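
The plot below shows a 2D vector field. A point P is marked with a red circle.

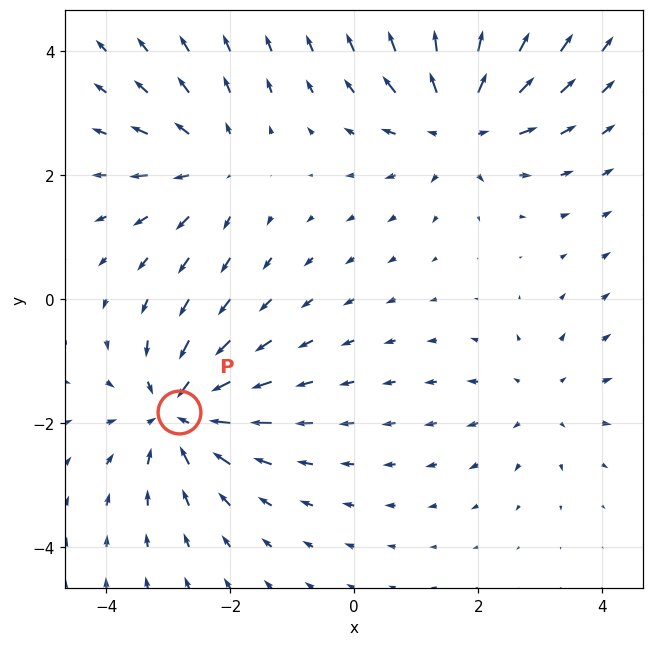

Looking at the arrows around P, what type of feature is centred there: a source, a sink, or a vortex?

At P (-2.8, -1.8) the arrows converge inward. Divergence about -5, curl ≈0 — negative divergence with near-zero curl is a sink.

sink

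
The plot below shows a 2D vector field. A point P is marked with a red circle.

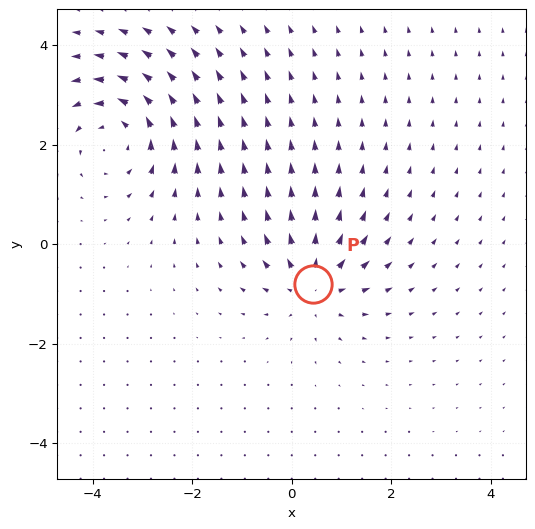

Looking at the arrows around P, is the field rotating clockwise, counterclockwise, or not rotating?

Near P at (0.4, -0.8) the arrows show no circulation. The curl there is ≈0.

not rotating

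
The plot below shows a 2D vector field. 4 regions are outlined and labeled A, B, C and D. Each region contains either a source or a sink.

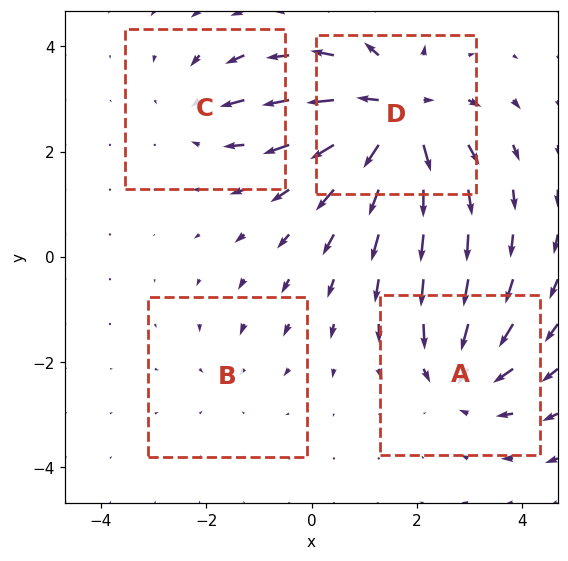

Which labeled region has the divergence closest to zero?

B

Divergence at each region's feature centre — A: about -5, B: about -2, C: about -3, D: about +8. Region B is closest to zero.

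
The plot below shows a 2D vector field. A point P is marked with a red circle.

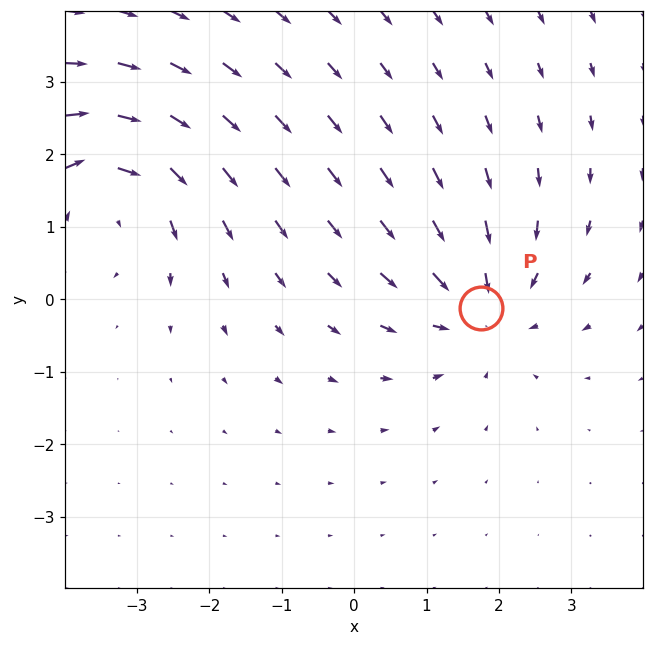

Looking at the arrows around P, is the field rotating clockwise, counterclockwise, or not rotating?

not rotating

Near P at (1.8, -0.1) the arrows show no circulation. The curl there is ≈0.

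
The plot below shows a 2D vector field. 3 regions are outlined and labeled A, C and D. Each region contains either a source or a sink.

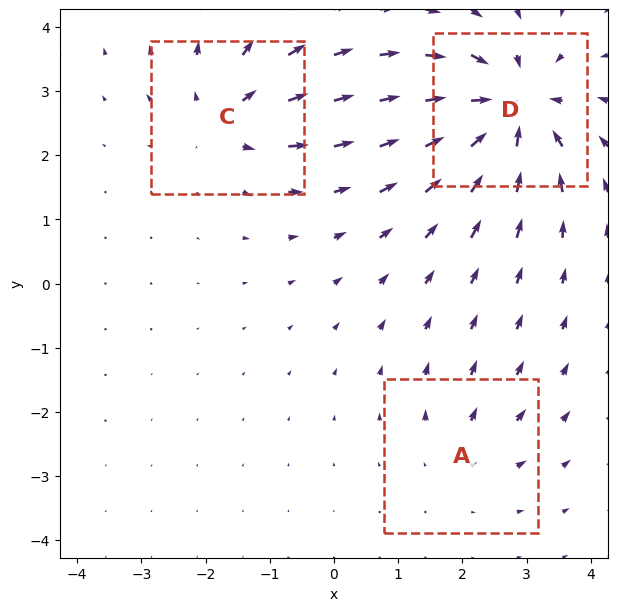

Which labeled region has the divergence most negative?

Divergence at each region's feature centre — A: about +2, C: about +4, D: about -6. Region D is most negative.

D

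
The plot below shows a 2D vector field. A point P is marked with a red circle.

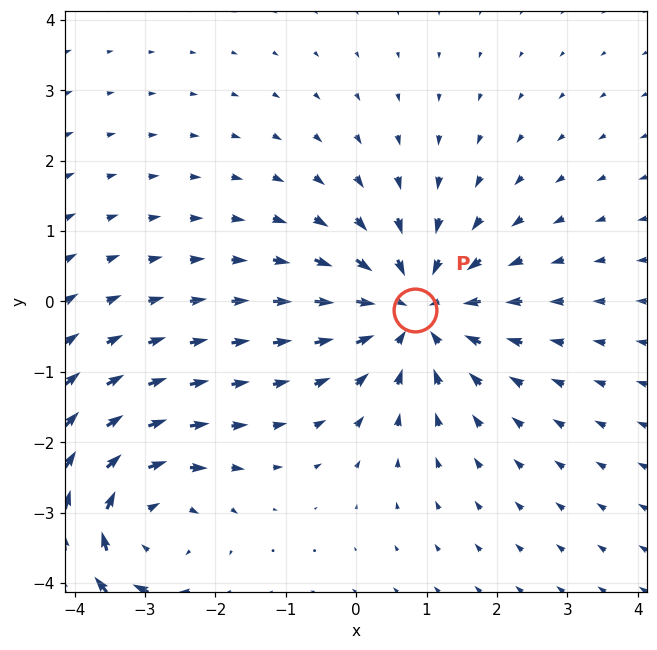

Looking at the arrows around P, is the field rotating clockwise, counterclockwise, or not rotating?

Near P at (0.8, -0.1) the arrows show no circulation. The curl there is ≈0.

not rotating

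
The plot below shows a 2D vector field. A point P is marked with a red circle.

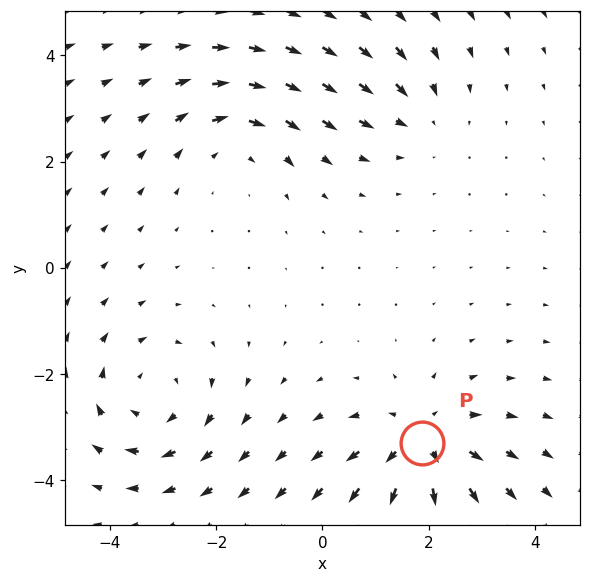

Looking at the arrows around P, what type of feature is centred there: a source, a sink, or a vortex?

source

At P (1.9, -3.3) the arrows spread outward. Divergence about +5, curl ≈0 — positive divergence with near-zero curl is a source.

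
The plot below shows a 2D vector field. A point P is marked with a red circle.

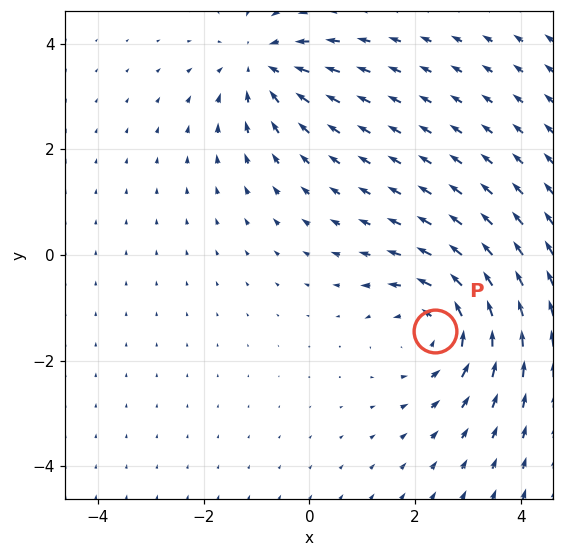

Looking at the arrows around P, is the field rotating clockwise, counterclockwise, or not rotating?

counterclockwise

Near P at (2.4, -1.4) the arrows circulate counterclockwise. The curl (z-component) there is about +5; positive curl means counterclockwise rotation.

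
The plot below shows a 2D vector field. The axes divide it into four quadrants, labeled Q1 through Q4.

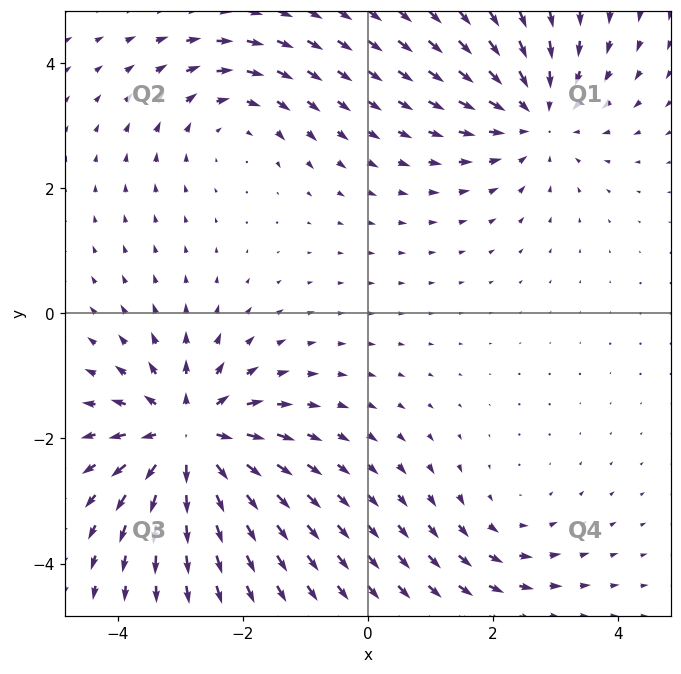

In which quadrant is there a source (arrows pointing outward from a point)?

The source sits at approximately (-2.9, -2.0), which lies in quadrant Q3. The divergence there is about +6, positive as expected for a source.

Q3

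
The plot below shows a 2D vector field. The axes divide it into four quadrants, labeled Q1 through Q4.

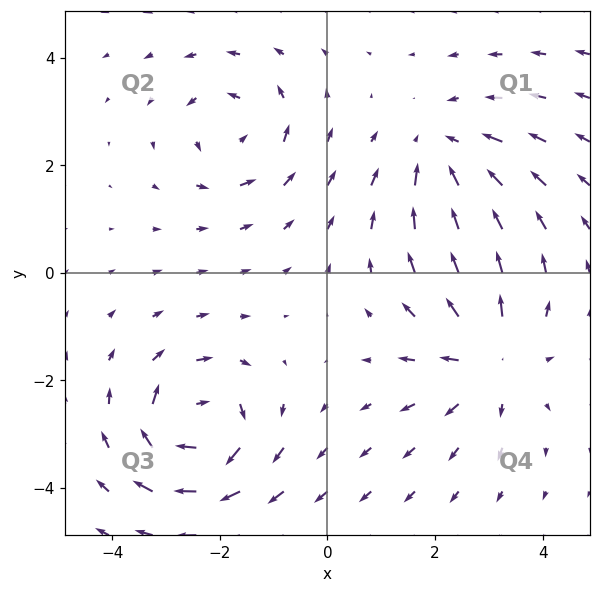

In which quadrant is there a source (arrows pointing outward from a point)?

The source sits at approximately (3.0, -1.6), which lies in quadrant Q4. The divergence there is about +4, positive as expected for a source.

Q4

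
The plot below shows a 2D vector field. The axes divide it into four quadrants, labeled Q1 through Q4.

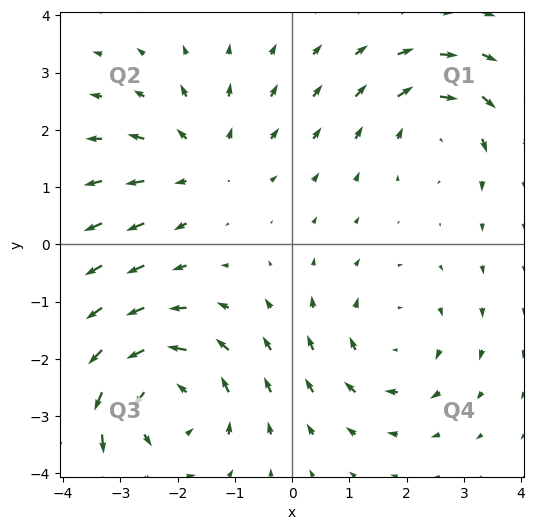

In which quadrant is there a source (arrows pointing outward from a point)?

Q2

The source sits at approximately (-1.6, 1.4), which lies in quadrant Q2. The divergence there is about +3, positive as expected for a source.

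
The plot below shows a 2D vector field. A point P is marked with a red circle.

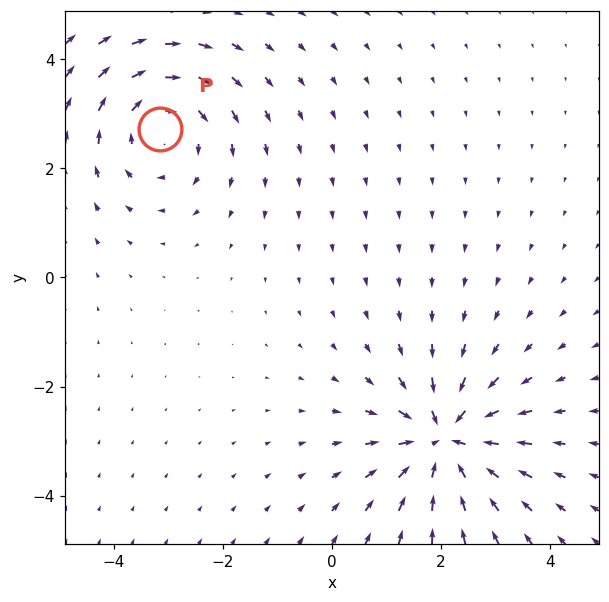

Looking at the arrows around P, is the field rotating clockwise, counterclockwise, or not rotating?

clockwise

Near P at (-3.1, 2.7) the arrows circulate clockwise. The curl (z-component) there is about -4; negative curl means clockwise rotation.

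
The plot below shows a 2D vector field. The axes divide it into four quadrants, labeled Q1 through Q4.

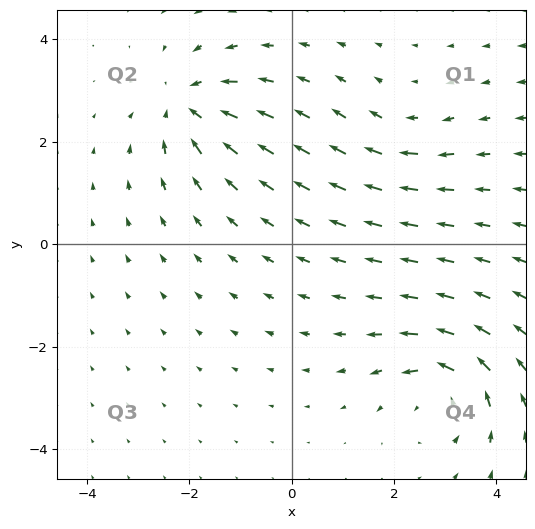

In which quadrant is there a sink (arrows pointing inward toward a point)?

Q2

The sink sits at approximately (-2.0, 2.7), which lies in quadrant Q2. The divergence there is about -5, negative as expected for a sink.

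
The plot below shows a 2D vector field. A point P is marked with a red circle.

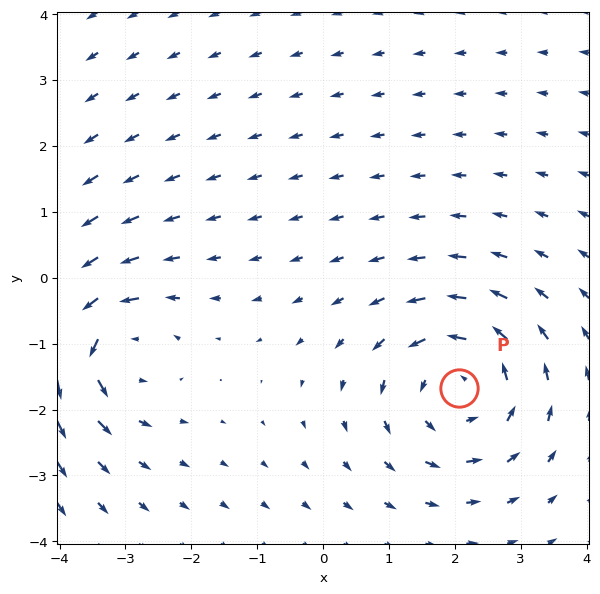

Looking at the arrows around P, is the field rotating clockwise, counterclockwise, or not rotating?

Near P at (2.1, -1.7) the arrows circulate counterclockwise. The curl (z-component) there is about +4; positive curl means counterclockwise rotation.

counterclockwise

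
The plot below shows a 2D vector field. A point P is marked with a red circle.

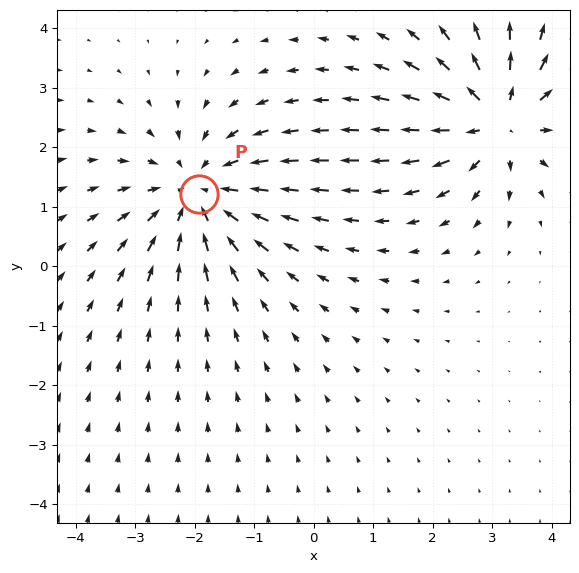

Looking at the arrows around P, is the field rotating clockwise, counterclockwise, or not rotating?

not rotating

Near P at (-1.9, 1.2) the arrows show no circulation. The curl there is ≈0.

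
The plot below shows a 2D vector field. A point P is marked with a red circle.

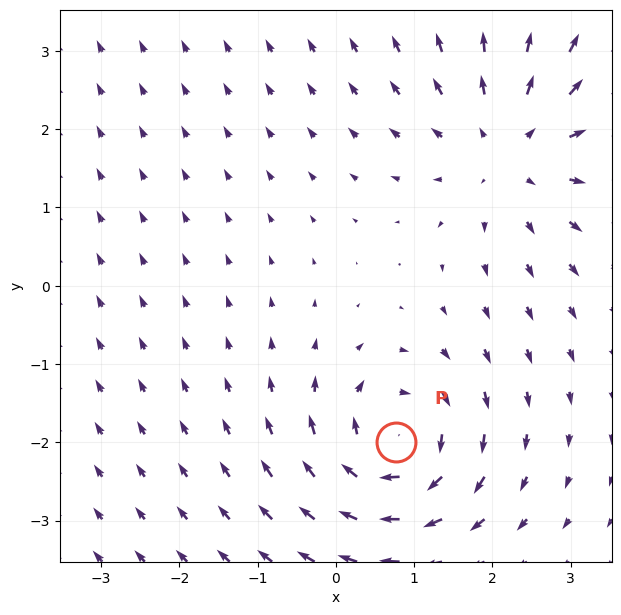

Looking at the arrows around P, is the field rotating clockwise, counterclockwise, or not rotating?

Near P at (0.8, -2.0) the arrows circulate clockwise. The curl (z-component) there is about -4; negative curl means clockwise rotation.

clockwise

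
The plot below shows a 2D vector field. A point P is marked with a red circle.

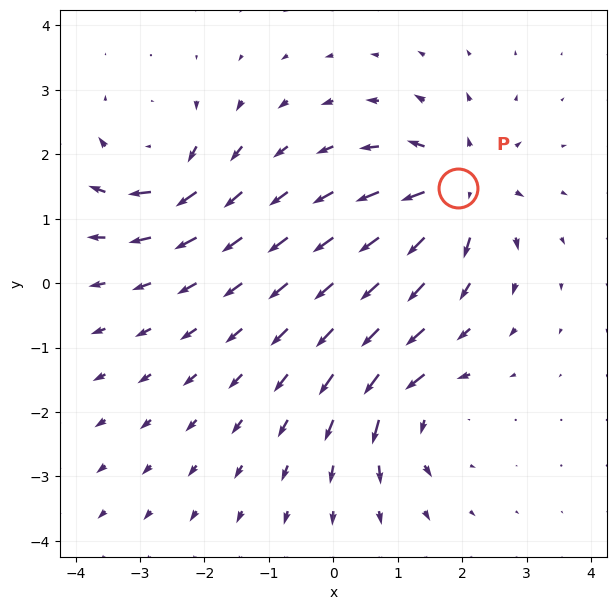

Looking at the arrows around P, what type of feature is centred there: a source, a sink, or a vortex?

At P (1.9, 1.5) the arrows spread outward. Divergence about +7, curl ≈0 — positive divergence with near-zero curl is a source.

source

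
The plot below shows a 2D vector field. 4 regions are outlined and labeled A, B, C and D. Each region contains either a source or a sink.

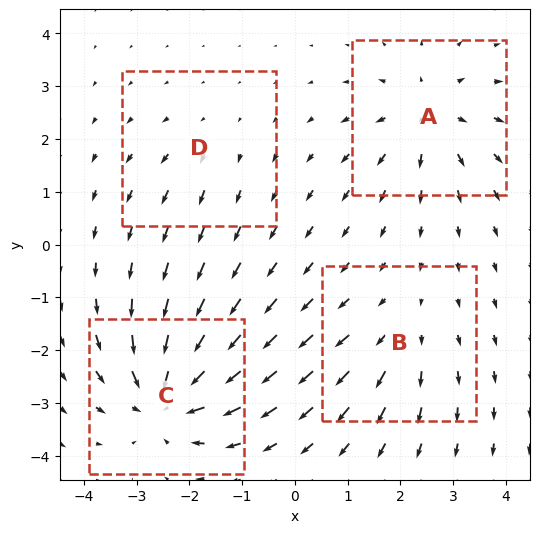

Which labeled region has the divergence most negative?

C

Divergence at each region's feature centre — A: about +5, B: about +3, C: about -7, D: about +2. Region C is most negative.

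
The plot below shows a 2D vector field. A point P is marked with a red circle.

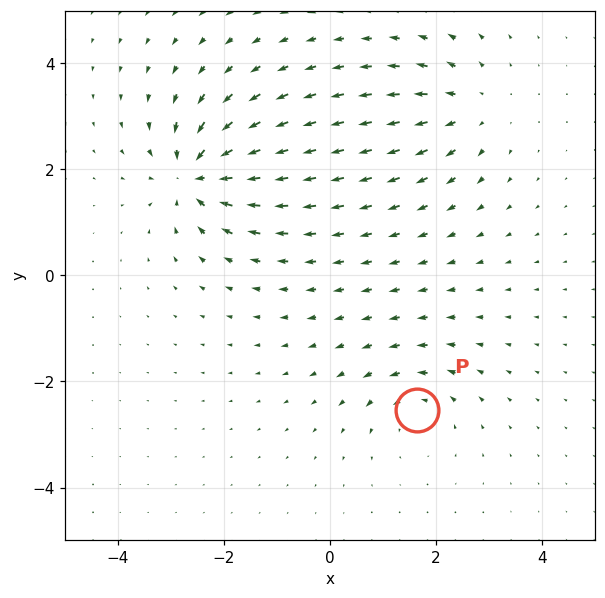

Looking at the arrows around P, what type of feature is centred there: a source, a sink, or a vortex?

vortex

At P (1.6, -2.5) the arrows circulate counterclockwise. Divergence ≈0, curl about +3 — near-zero divergence with nonzero curl is a vortex.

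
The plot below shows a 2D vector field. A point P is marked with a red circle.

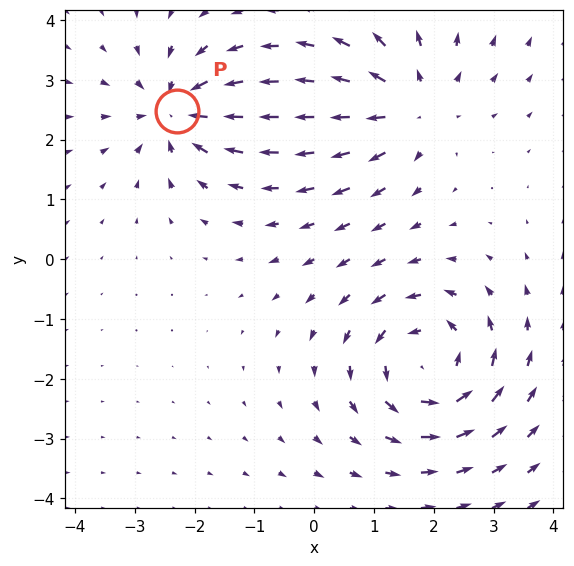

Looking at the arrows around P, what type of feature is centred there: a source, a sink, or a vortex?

sink

At P (-2.3, 2.5) the arrows converge inward. Divergence about -5, curl ≈0 — negative divergence with near-zero curl is a sink.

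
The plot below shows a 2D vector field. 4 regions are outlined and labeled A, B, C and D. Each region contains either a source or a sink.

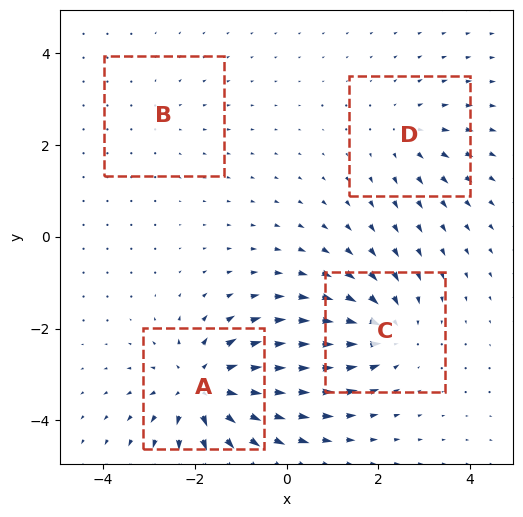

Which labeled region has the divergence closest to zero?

B

Divergence at each region's feature centre — A: about +7, B: about +2, C: about -5, D: about +3. Region B is closest to zero.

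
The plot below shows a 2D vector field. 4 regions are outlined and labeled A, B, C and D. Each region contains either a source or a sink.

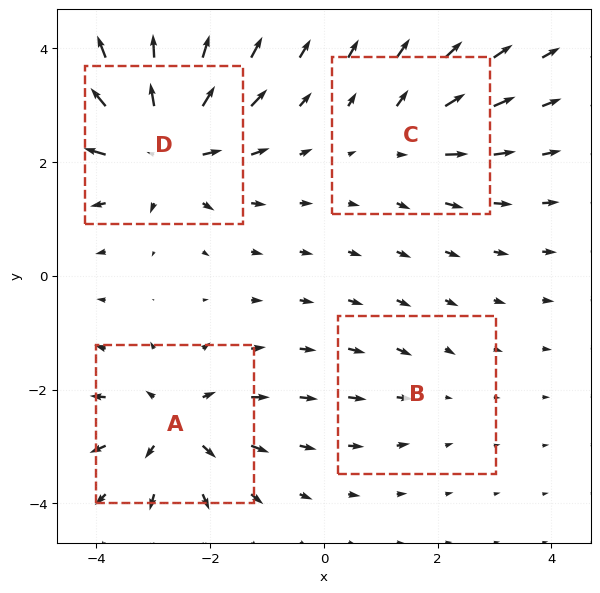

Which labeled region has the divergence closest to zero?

B

Divergence at each region's feature centre — A: about +6, B: about -2, C: about +4, D: about +7. Region B is closest to zero.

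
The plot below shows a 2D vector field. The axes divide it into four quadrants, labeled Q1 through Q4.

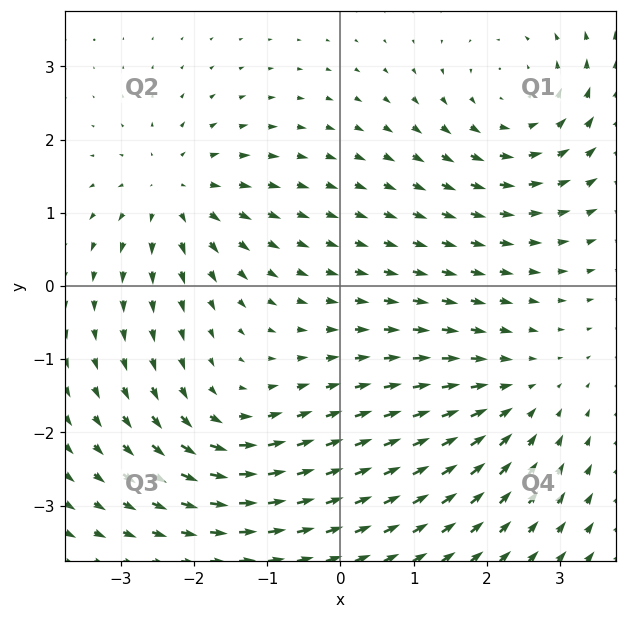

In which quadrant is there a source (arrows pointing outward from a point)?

The source sits at approximately (-2.3, 1.3), which lies in quadrant Q2. The divergence there is about +3, positive as expected for a source.

Q2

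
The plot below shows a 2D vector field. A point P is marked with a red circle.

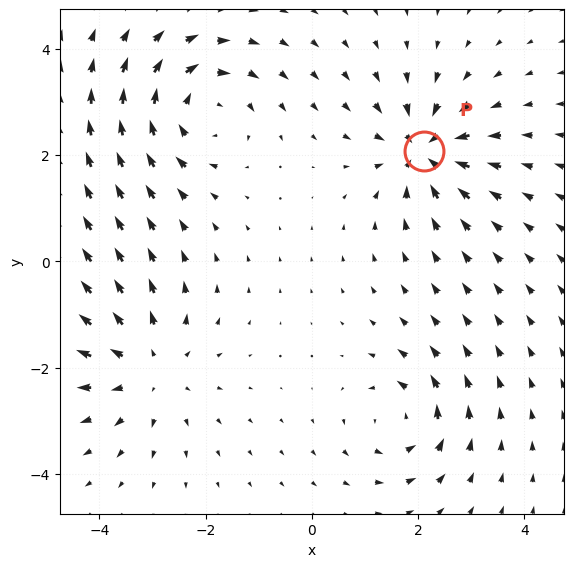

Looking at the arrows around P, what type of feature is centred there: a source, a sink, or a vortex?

sink

At P (2.1, 2.1) the arrows converge inward. Divergence about -6, curl ≈0 — negative divergence with near-zero curl is a sink.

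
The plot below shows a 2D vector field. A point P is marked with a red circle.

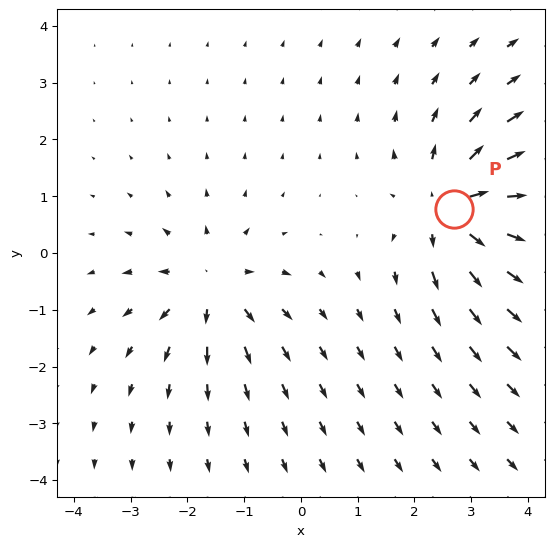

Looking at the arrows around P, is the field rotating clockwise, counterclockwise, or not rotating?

Near P at (2.7, 0.8) the arrows show no circulation. The curl there is ≈0.

not rotating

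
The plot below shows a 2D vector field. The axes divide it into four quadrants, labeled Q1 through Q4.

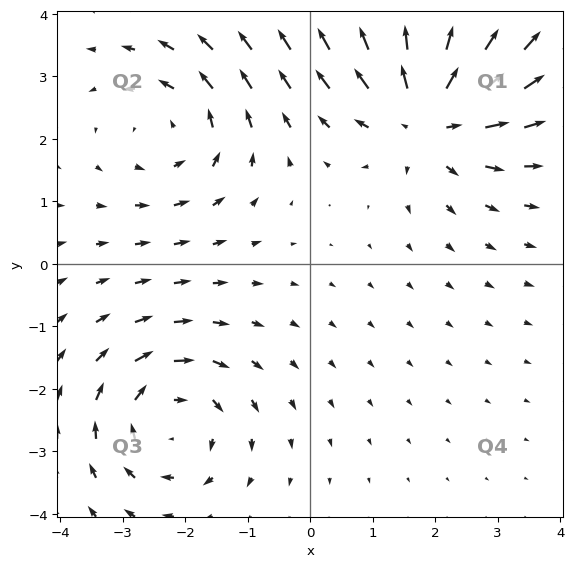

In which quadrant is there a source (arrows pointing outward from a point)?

Q1

The source sits at approximately (1.9, 2.4), which lies in quadrant Q1. The divergence there is about +5, positive as expected for a source.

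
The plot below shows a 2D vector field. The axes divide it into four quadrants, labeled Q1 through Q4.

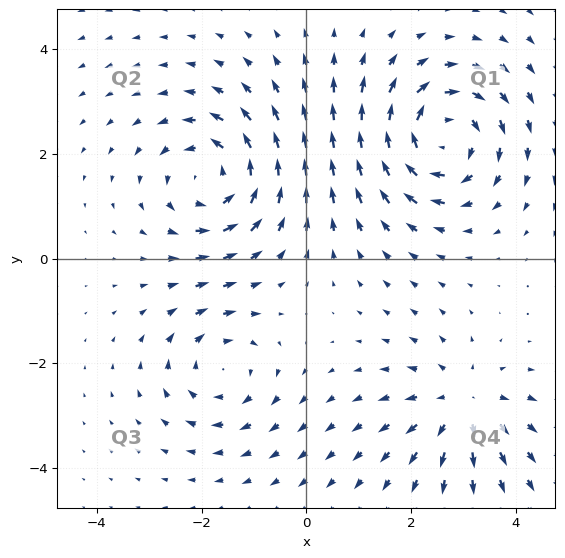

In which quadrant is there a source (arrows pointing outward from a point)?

Q4

The source sits at approximately (3.0, -2.8), which lies in quadrant Q4. The divergence there is about +3, positive as expected for a source.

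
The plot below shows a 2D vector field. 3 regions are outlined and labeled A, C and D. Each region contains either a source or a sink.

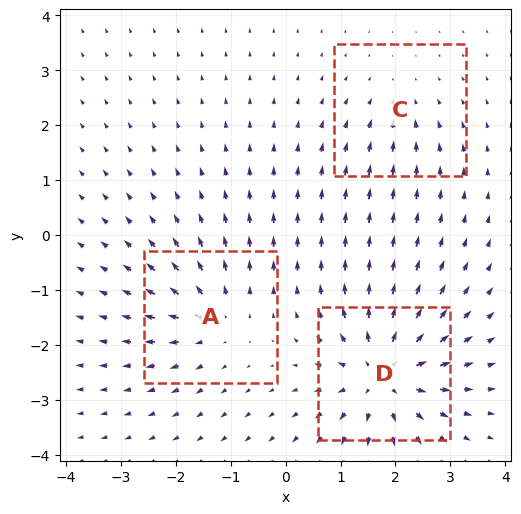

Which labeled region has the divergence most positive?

Divergence at each region's feature centre — A: about +4, C: about -2, D: about +6. Region D is most positive.

D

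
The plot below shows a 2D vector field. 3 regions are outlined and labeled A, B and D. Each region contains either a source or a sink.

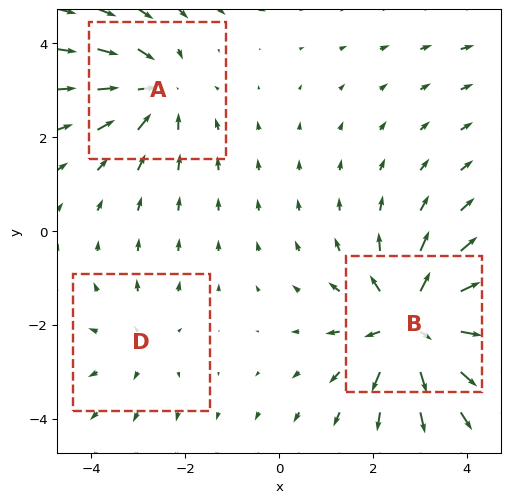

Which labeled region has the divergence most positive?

B

Divergence at each region's feature centre — A: about -3, B: about +4, D: about +2. Region B is most positive.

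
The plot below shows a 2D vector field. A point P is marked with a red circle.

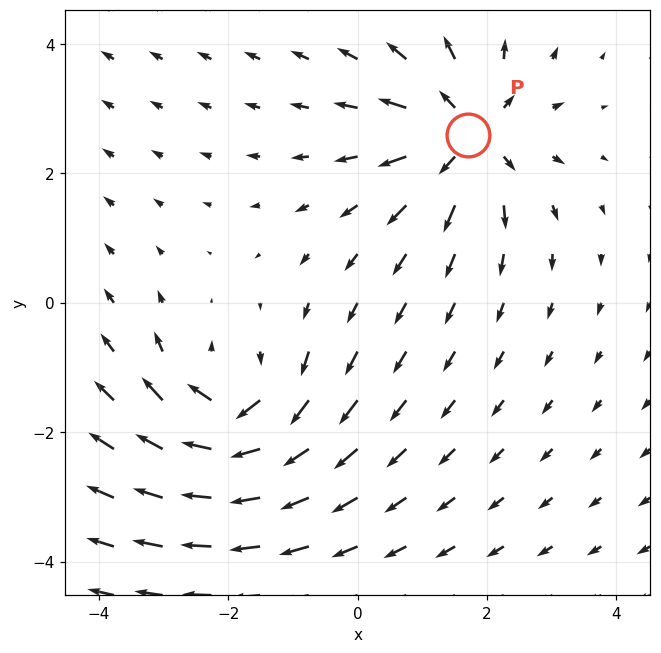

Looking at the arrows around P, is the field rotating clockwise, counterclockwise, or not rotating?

Near P at (1.7, 2.6) the arrows show no circulation. The curl there is ≈0.

not rotating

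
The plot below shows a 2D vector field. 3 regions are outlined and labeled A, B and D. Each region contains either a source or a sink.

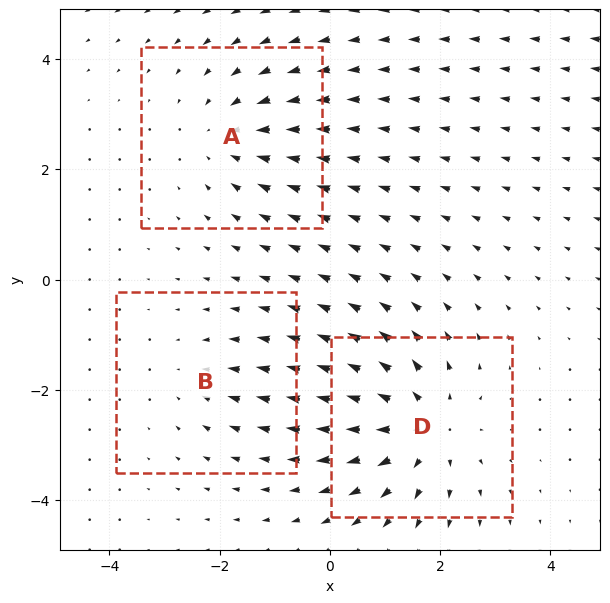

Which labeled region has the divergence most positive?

D

Divergence at each region's feature centre — A: about -3, B: about -2, D: about +4. Region D is most positive.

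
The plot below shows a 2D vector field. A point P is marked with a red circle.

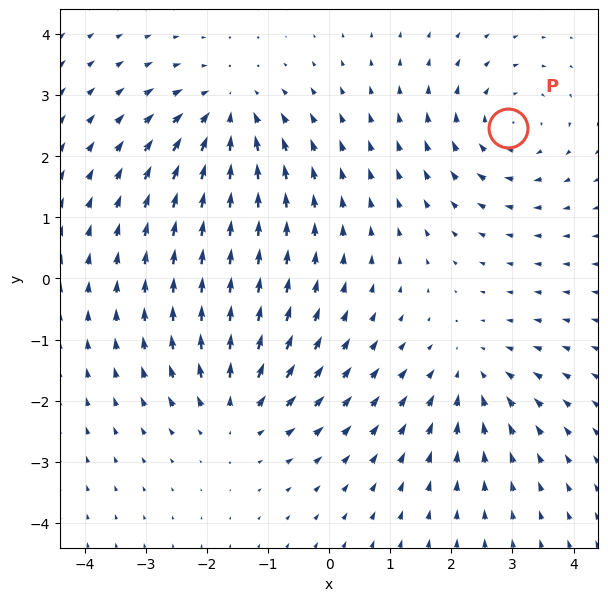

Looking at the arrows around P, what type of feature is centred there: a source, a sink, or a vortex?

vortex

At P (2.9, 2.5) the arrows circulate clockwise. Divergence ≈0, curl about -4 — near-zero divergence with nonzero curl is a vortex.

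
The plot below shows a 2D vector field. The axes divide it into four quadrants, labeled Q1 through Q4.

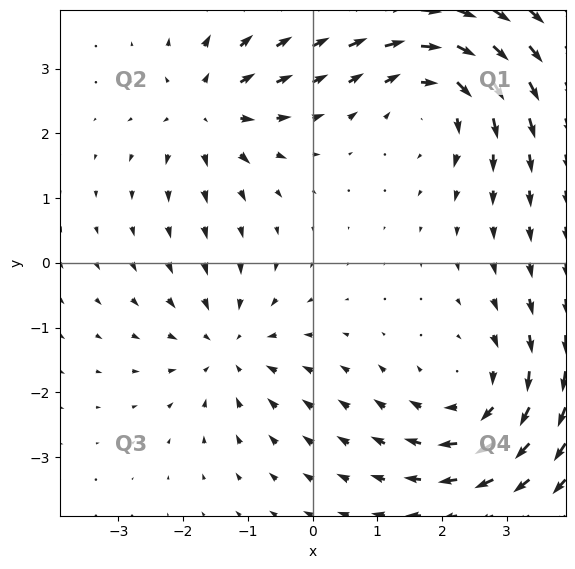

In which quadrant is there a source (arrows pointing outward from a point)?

The source sits at approximately (-1.6, 2.4), which lies in quadrant Q2. The divergence there is about +4, positive as expected for a source.

Q2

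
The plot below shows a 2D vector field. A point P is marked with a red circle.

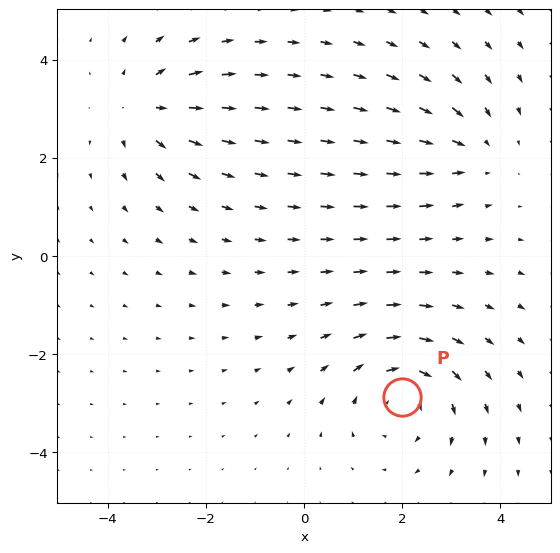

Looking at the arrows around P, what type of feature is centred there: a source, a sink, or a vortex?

At P (2.0, -2.9) the arrows circulate clockwise. Divergence ≈0, curl about -4 — near-zero divergence with nonzero curl is a vortex.

vortex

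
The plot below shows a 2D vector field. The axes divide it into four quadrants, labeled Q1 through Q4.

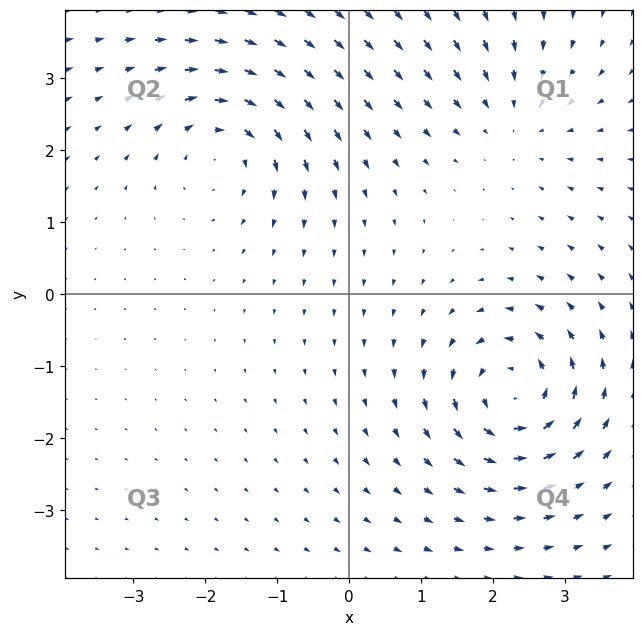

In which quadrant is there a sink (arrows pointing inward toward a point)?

Q1

The sink sits at approximately (2.3, 2.4), which lies in quadrant Q1. The divergence there is about -3, negative as expected for a sink.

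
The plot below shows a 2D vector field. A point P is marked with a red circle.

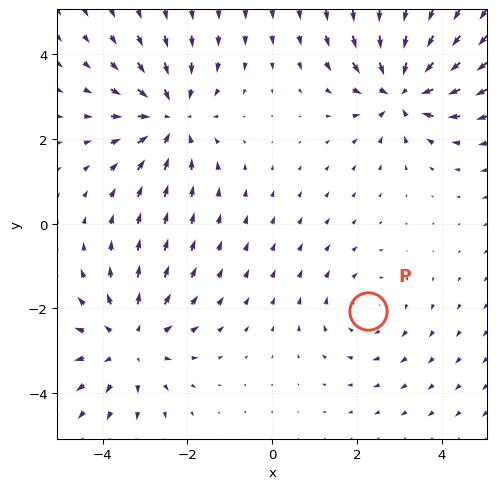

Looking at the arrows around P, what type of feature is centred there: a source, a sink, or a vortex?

vortex

At P (2.3, -2.1) the arrows circulate clockwise. Divergence ≈0, curl about -2 — near-zero divergence with nonzero curl is a vortex.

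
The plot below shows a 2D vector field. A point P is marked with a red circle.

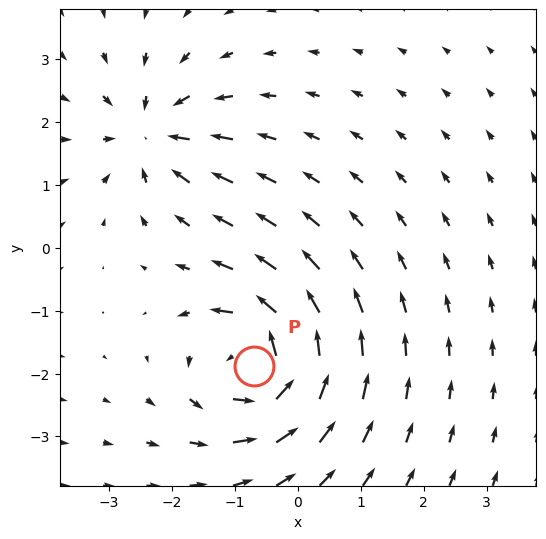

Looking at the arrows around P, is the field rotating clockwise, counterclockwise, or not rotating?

counterclockwise

Near P at (-0.7, -1.9) the arrows circulate counterclockwise. The curl (z-component) there is about +6; positive curl means counterclockwise rotation.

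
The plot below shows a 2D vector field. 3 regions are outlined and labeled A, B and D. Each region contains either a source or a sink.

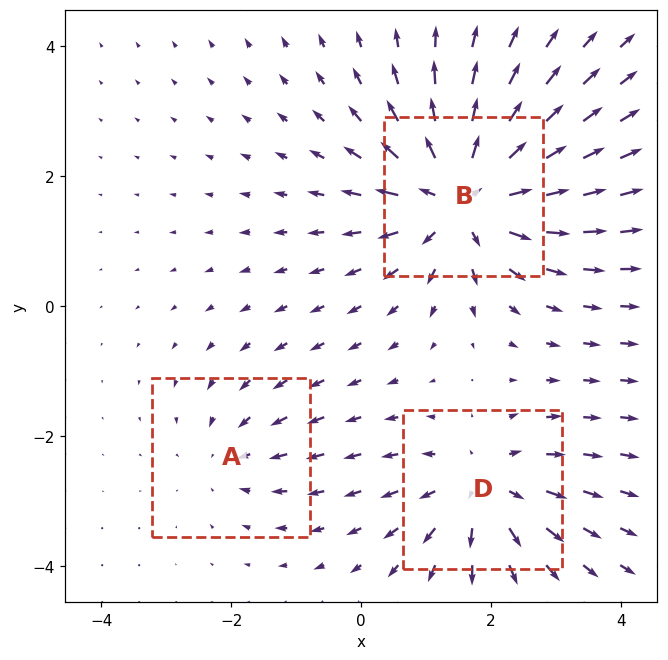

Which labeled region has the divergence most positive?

B

Divergence at each region's feature centre — A: about -2, B: about +5, D: about +3. Region B is most positive.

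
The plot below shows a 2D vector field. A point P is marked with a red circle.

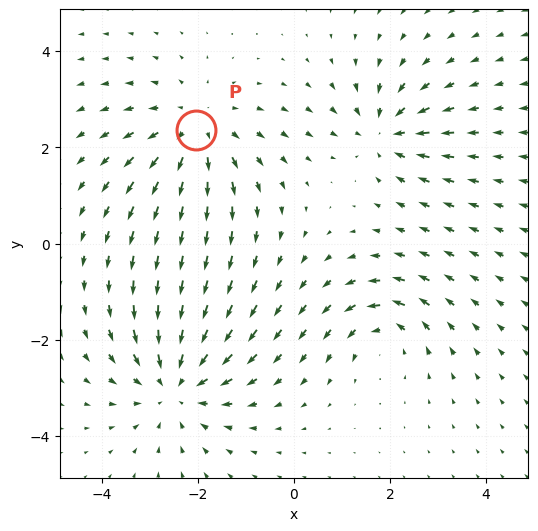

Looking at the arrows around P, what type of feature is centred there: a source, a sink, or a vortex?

source

At P (-2.0, 2.4) the arrows spread outward. Divergence about +3, curl ≈0 — positive divergence with near-zero curl is a source.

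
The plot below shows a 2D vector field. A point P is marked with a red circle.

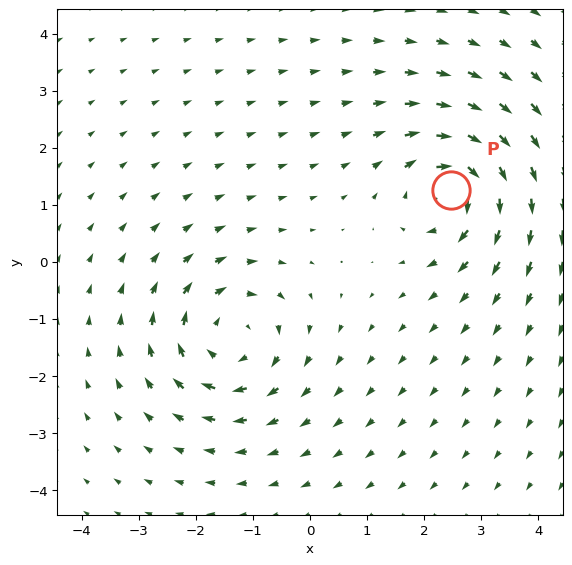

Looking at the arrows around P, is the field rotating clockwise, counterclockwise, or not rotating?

clockwise

Near P at (2.5, 1.3) the arrows circulate clockwise. The curl (z-component) there is about -6; negative curl means clockwise rotation.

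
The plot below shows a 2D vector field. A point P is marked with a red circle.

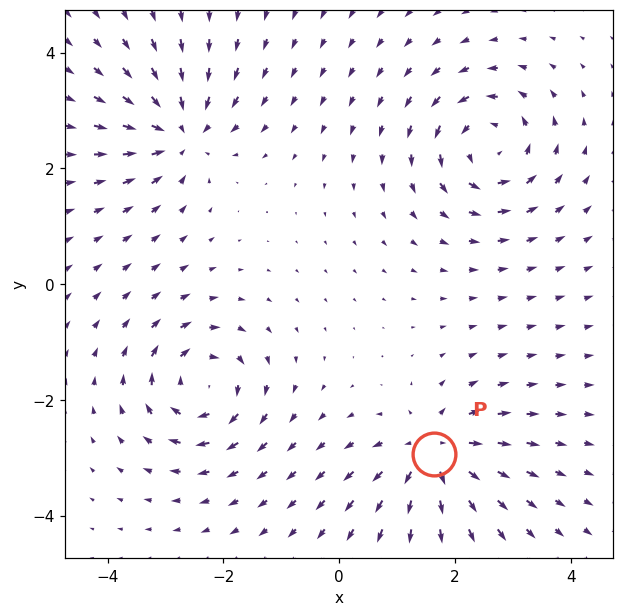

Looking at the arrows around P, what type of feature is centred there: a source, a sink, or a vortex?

source

At P (1.6, -2.9) the arrows spread outward. Divergence about +6, curl ≈0 — positive divergence with near-zero curl is a source.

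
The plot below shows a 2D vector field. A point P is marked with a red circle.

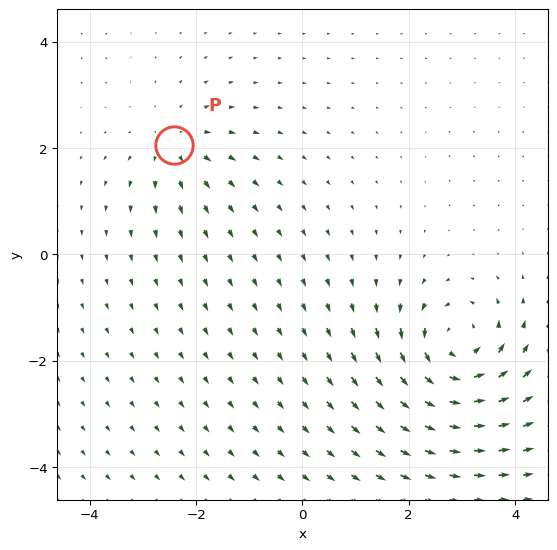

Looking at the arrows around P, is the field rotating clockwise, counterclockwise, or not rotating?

not rotating

Near P at (-2.4, 2.1) the arrows show no circulation. The curl there is ≈0.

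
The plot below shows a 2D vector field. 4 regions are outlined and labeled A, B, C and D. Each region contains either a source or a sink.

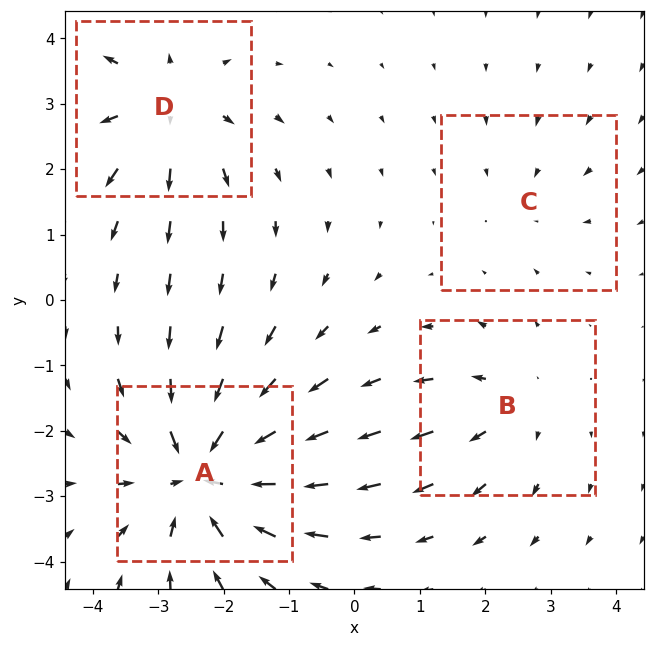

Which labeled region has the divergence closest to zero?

C

Divergence at each region's feature centre — A: about -6, B: about +3, C: about -2, D: about +4. Region C is closest to zero.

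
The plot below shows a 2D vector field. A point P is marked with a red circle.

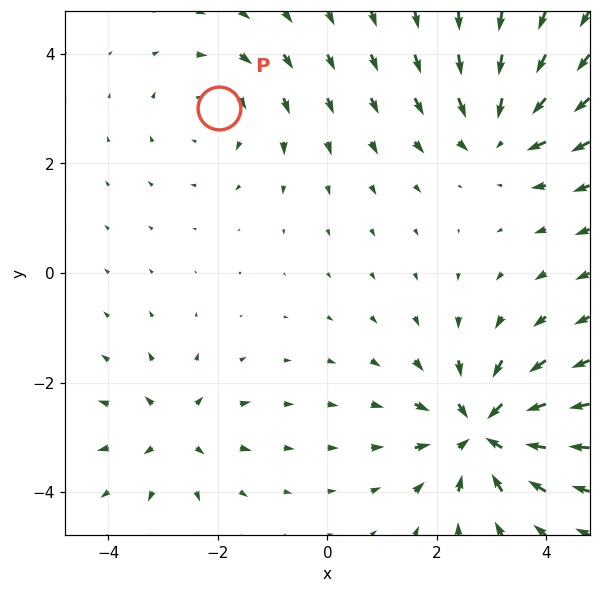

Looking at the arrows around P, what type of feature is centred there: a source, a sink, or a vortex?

vortex

At P (-2.0, 3.0) the arrows circulate clockwise. Divergence ≈0, curl about -2 — near-zero divergence with nonzero curl is a vortex.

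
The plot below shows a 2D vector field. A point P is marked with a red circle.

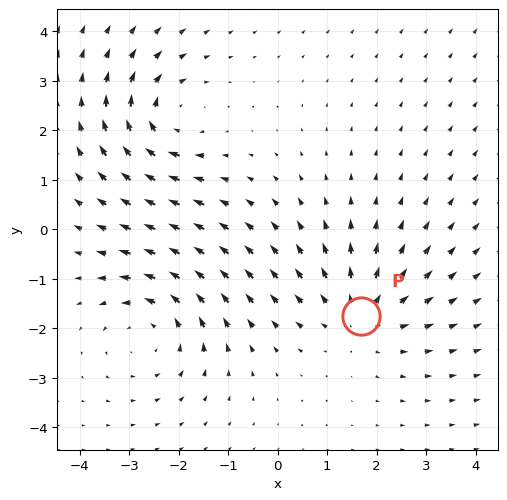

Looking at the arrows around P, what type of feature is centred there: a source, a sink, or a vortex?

At P (1.7, -1.8) the arrows spread outward. Divergence about +3, curl ≈0 — positive divergence with near-zero curl is a source.

source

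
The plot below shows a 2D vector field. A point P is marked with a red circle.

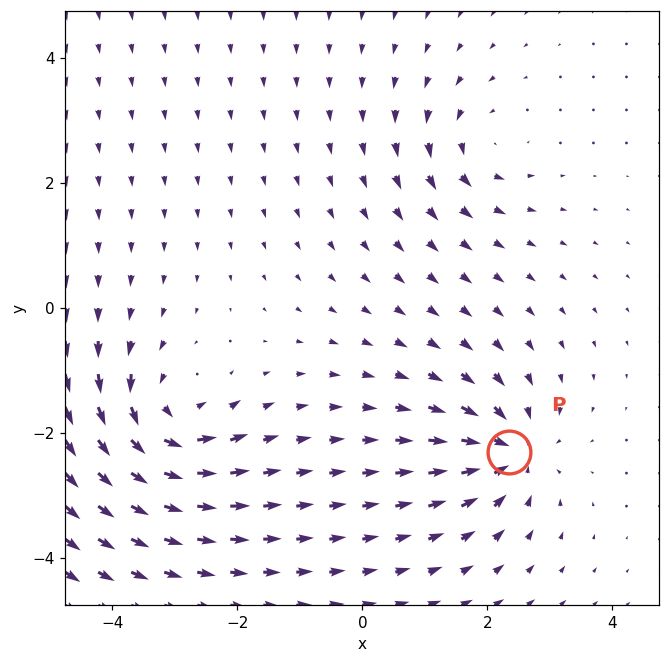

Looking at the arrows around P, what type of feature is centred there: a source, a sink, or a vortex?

At P (2.4, -2.3) the arrows converge inward. Divergence about -5, curl ≈0 — negative divergence with near-zero curl is a sink.

sink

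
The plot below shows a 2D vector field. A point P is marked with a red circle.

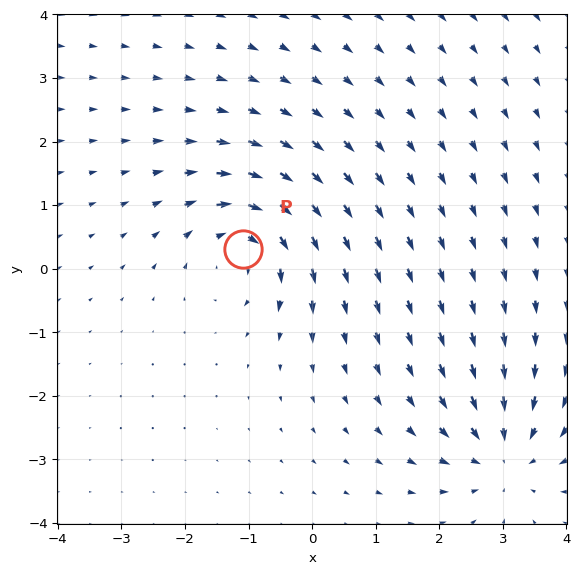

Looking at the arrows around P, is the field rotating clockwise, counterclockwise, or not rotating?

clockwise

Near P at (-1.1, 0.3) the arrows circulate clockwise. The curl (z-component) there is about -6; negative curl means clockwise rotation.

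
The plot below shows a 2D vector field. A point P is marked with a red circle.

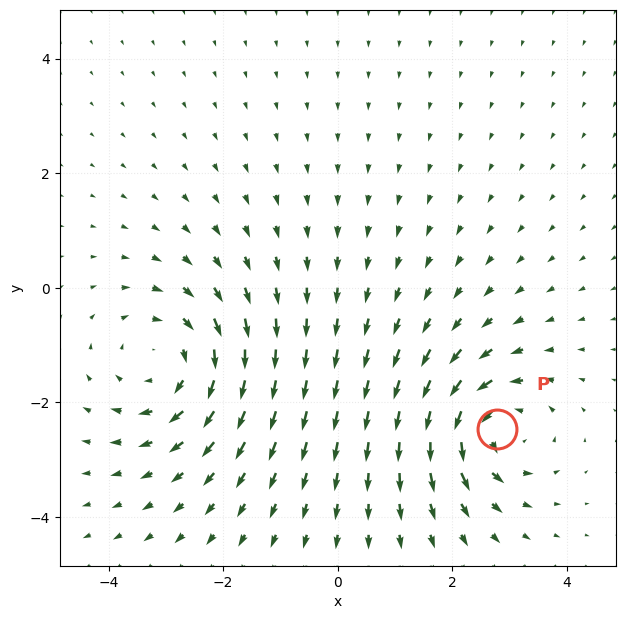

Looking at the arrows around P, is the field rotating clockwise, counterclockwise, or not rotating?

counterclockwise

Near P at (2.8, -2.5) the arrows circulate counterclockwise. The curl (z-component) there is about +5; positive curl means counterclockwise rotation.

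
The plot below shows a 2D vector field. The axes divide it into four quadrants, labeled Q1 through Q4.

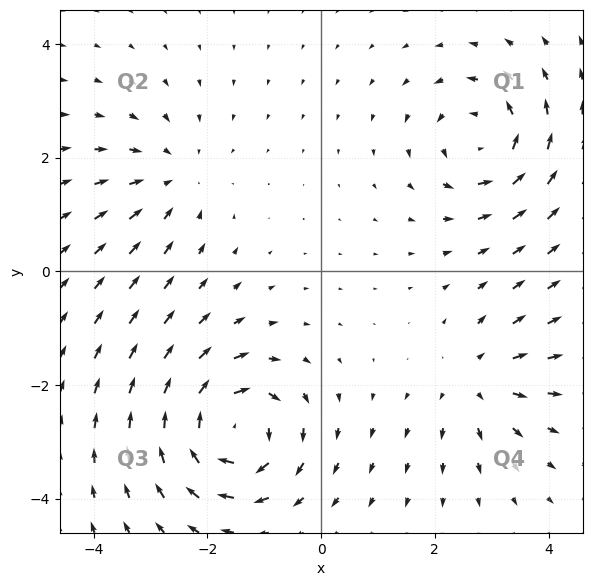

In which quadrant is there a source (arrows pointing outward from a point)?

Q4

The source sits at approximately (2.8, -1.9), which lies in quadrant Q4. The divergence there is about +4, positive as expected for a source.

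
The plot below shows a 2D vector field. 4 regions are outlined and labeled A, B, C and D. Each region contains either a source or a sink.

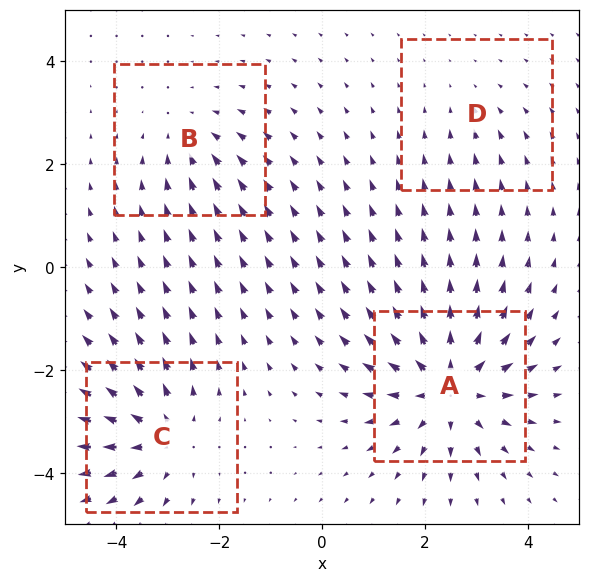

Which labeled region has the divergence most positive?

A

Divergence at each region's feature centre — A: about +7, B: about -3, C: about +5, D: about -2. Region A is most positive.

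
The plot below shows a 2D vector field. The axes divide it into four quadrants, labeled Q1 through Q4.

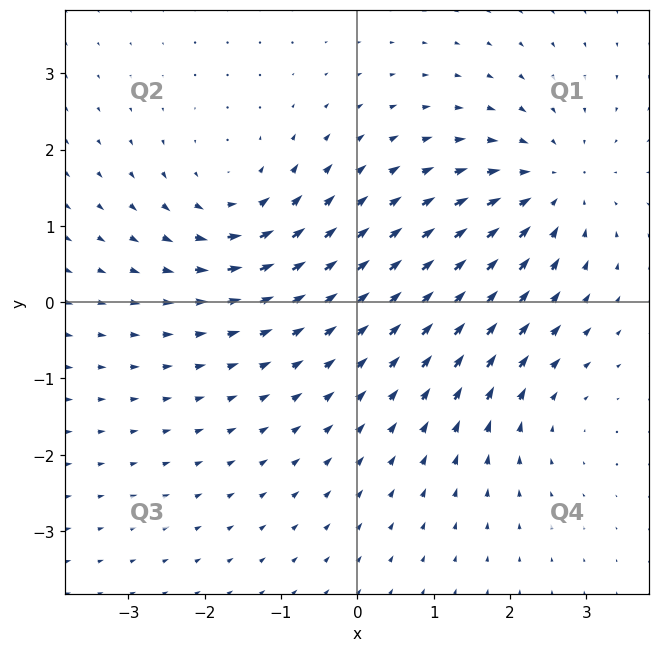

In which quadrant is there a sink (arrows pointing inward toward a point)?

Q1

The sink sits at approximately (2.5, 1.5), which lies in quadrant Q1. The divergence there is about -5, negative as expected for a sink.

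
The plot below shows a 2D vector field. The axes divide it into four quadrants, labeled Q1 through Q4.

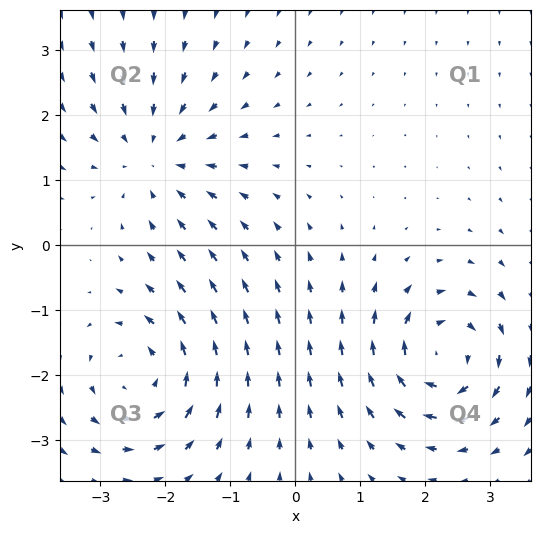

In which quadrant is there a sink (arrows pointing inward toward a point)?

The sink sits at approximately (-2.2, 1.4), which lies in quadrant Q2. The divergence there is about -3, negative as expected for a sink.

Q2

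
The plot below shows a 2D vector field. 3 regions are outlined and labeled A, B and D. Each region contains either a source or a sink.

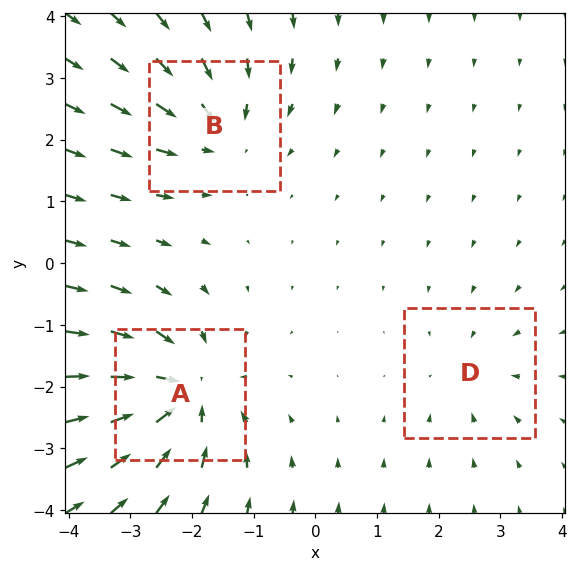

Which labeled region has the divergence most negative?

Divergence at each region's feature centre — A: about -5, B: about -3, D: about -2. Region A is most negative.

A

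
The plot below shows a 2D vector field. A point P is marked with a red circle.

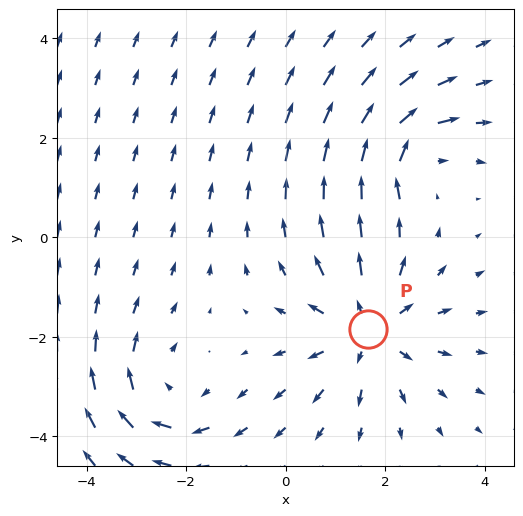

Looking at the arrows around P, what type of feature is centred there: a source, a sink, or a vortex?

source

At P (1.7, -1.8) the arrows spread outward. Divergence about +4, curl ≈0 — positive divergence with near-zero curl is a source.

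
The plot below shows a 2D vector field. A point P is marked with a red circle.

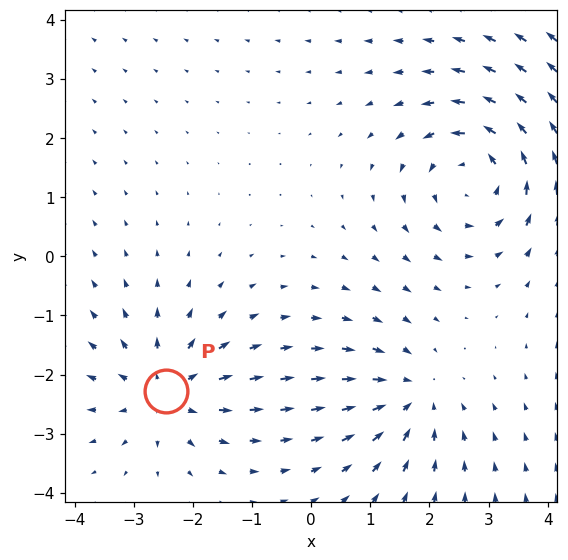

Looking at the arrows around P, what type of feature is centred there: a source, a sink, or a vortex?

At P (-2.5, -2.3) the arrows spread outward. Divergence about +4, curl ≈0 — positive divergence with near-zero curl is a source.

source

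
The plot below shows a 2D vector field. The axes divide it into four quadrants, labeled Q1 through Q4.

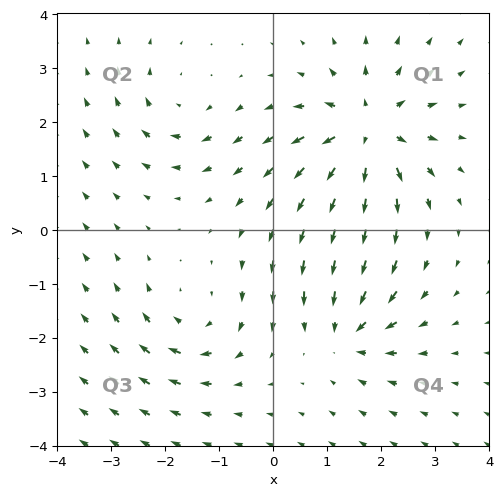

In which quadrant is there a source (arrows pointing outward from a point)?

The source sits at approximately (1.7, 1.8), which lies in quadrant Q1. The divergence there is about +6, positive as expected for a source.

Q1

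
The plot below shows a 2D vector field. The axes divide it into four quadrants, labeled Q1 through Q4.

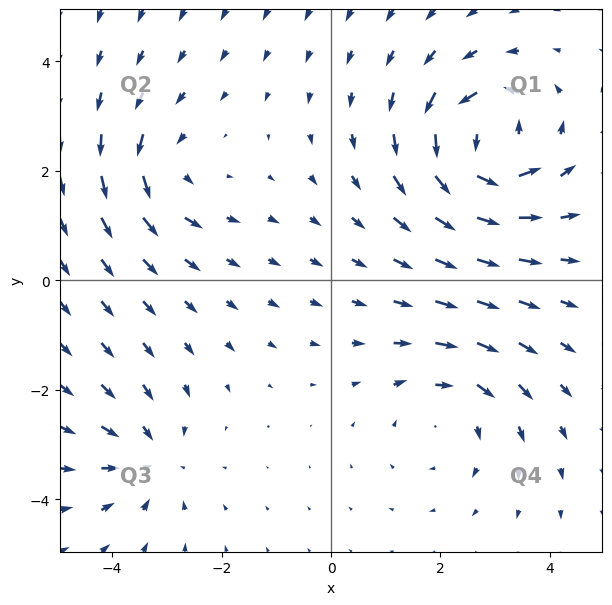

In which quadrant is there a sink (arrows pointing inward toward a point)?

The sink sits at approximately (-3.3, -3.2), which lies in quadrant Q3. The divergence there is about -3, negative as expected for a sink.

Q3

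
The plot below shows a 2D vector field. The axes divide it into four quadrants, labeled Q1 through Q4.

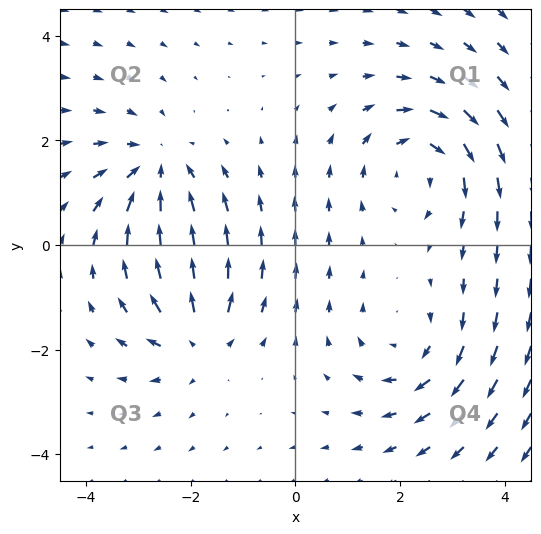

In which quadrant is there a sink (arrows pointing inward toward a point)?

Q2

The sink sits at approximately (-2.7, 1.5), which lies in quadrant Q2. The divergence there is about -4, negative as expected for a sink.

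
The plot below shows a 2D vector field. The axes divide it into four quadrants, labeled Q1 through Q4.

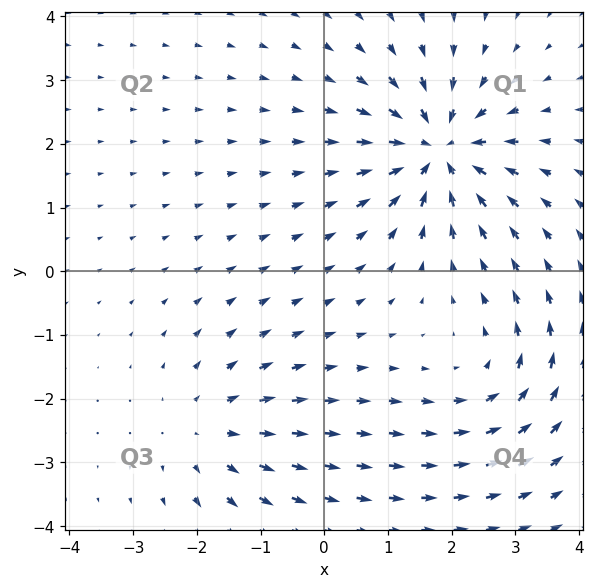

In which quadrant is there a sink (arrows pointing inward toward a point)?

Q1

The sink sits at approximately (1.8, 1.9), which lies in quadrant Q1. The divergence there is about -6, negative as expected for a sink.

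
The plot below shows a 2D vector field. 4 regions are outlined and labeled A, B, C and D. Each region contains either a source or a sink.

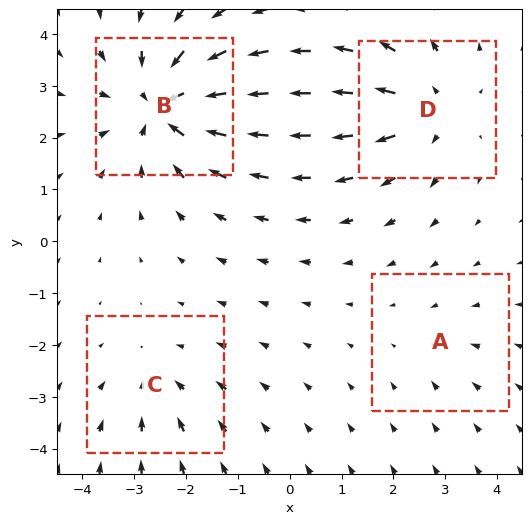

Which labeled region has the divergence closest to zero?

Divergence at each region's feature centre — A: about -2, B: about -7, C: about -3, D: about +5. Region A is closest to zero.

A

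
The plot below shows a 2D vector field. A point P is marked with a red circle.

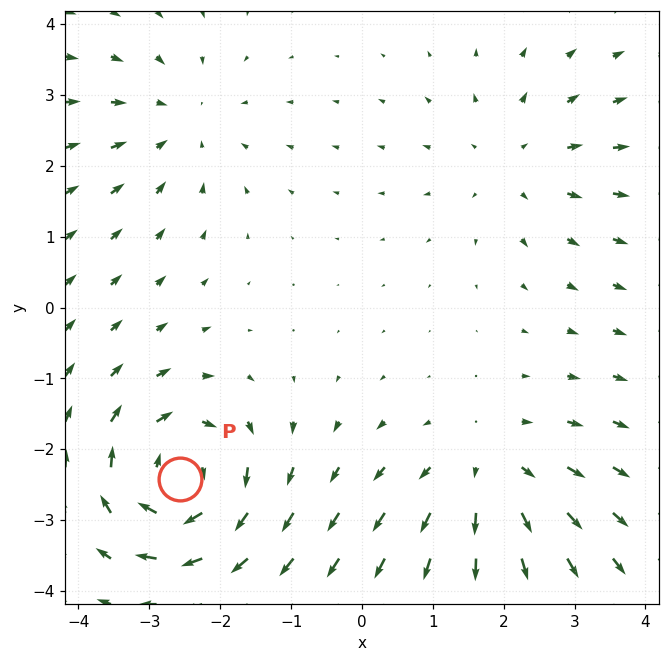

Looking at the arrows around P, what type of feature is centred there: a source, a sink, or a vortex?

vortex

At P (-2.6, -2.4) the arrows circulate clockwise. Divergence ≈0, curl about -6 — near-zero divergence with nonzero curl is a vortex.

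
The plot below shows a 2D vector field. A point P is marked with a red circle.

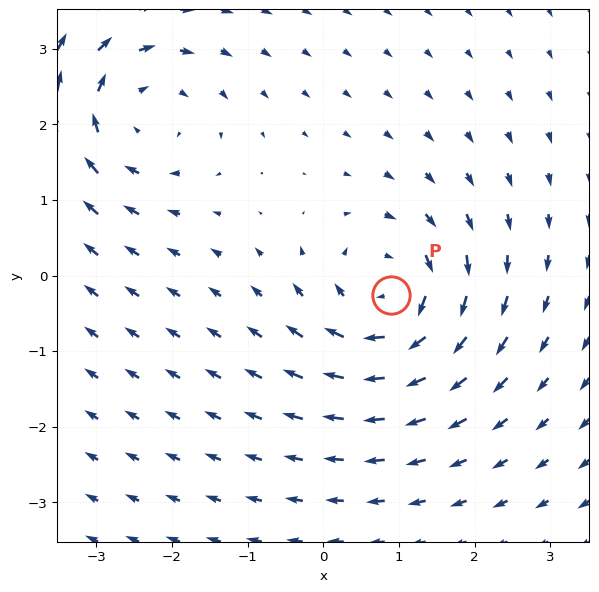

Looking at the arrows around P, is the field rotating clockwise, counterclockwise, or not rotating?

Near P at (0.9, -0.3) the arrows circulate clockwise. The curl (z-component) there is about -5; negative curl means clockwise rotation.

clockwise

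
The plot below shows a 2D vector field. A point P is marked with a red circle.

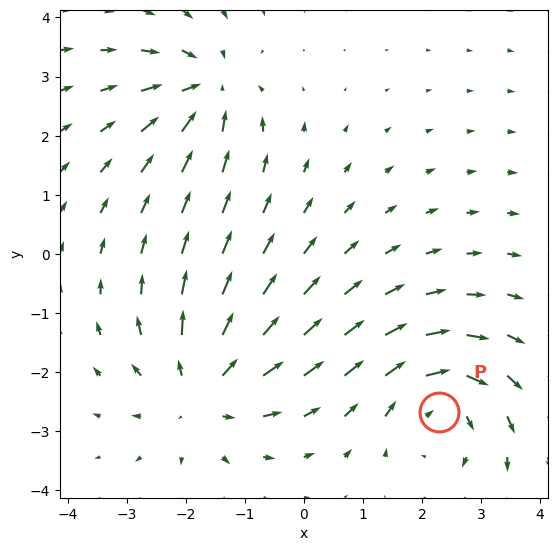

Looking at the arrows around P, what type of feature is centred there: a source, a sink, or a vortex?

At P (2.3, -2.7) the arrows circulate clockwise. Divergence ≈0, curl about -4 — near-zero divergence with nonzero curl is a vortex.

vortex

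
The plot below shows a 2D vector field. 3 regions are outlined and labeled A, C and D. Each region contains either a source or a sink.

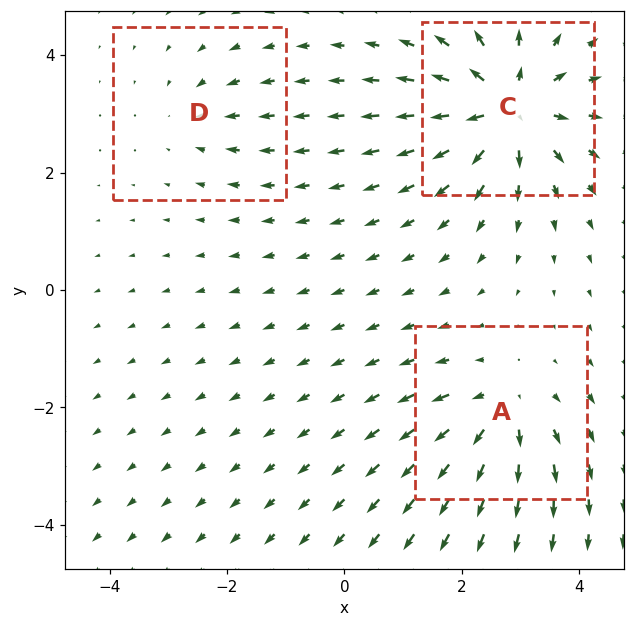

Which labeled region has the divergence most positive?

C

Divergence at each region's feature centre — A: about +4, C: about +7, D: about -2. Region C is most positive.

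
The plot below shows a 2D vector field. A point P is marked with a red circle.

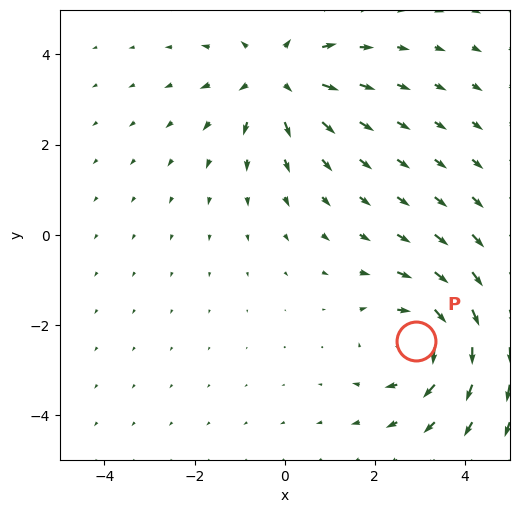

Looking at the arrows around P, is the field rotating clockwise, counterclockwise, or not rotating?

Near P at (2.9, -2.4) the arrows circulate clockwise. The curl (z-component) there is about -3; negative curl means clockwise rotation.

clockwise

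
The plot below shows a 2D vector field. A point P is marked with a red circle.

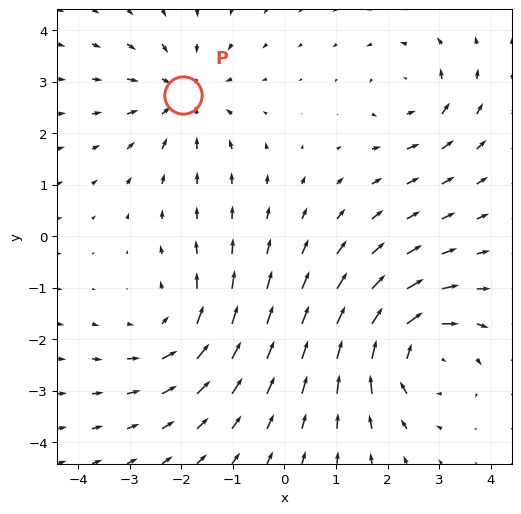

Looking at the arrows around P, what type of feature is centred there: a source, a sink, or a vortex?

At P (-2.0, 2.7) the arrows converge inward. Divergence about -4, curl ≈0 — negative divergence with near-zero curl is a sink.

sink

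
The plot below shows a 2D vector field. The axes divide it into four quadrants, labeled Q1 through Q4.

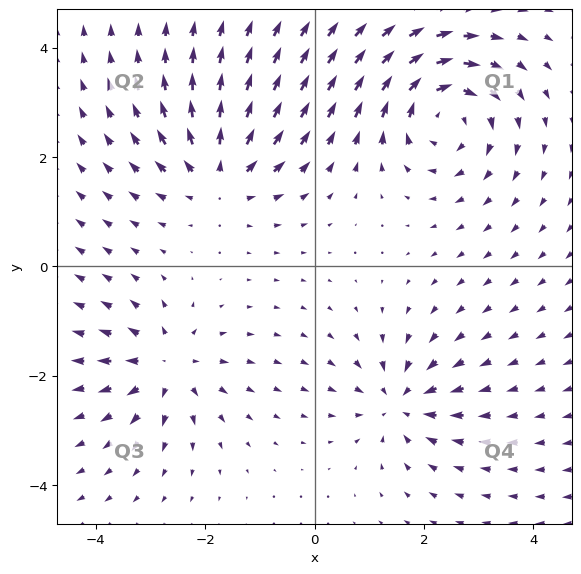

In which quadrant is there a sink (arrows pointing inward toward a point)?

Q4

The sink sits at approximately (1.6, -2.5), which lies in quadrant Q4. The divergence there is about -4, negative as expected for a sink.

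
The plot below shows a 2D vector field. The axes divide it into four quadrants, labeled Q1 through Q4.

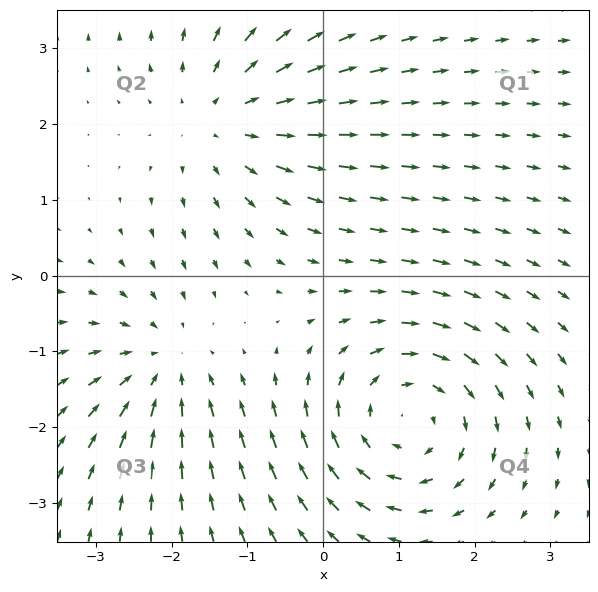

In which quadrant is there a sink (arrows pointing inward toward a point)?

The sink sits at approximately (-2.1, -1.2), which lies in quadrant Q3. The divergence there is about -3, negative as expected for a sink.

Q3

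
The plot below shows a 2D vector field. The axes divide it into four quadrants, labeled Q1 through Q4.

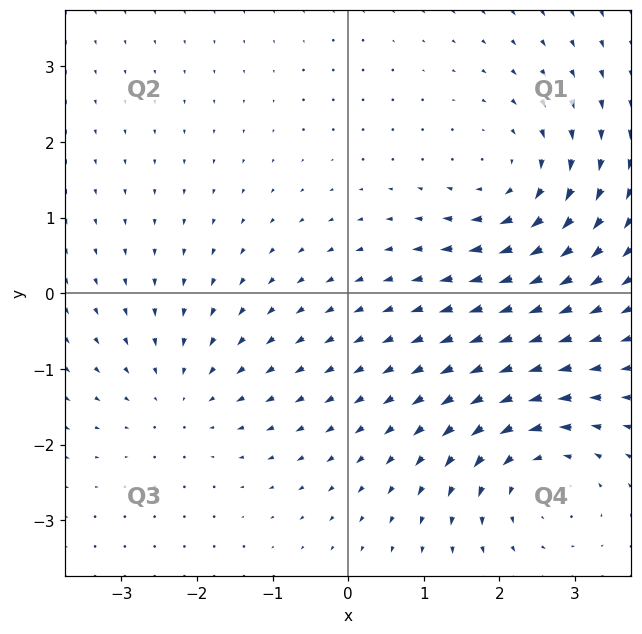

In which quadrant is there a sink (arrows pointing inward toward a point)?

The sink sits at approximately (-2.2, -1.4), which lies in quadrant Q3. The divergence there is about -3, negative as expected for a sink.

Q3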